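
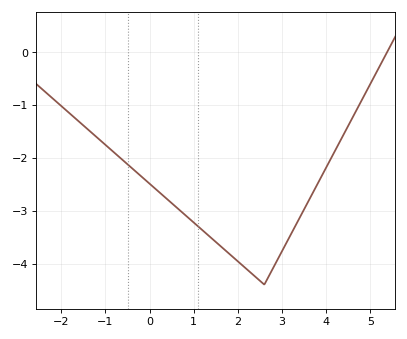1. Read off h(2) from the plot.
-4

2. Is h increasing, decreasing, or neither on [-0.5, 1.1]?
decreasing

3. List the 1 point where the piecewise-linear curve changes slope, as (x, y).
(2.6, -4.4)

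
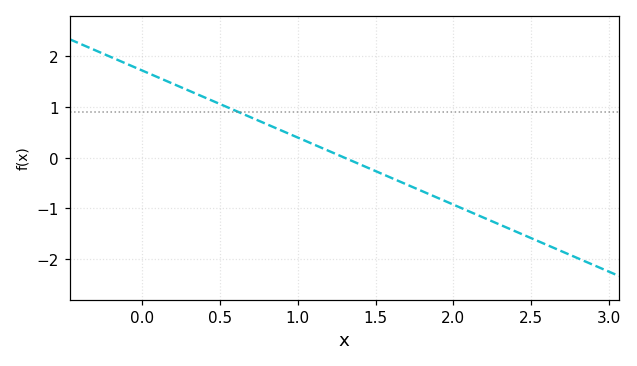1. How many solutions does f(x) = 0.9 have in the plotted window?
1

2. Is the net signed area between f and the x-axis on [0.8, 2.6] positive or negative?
negative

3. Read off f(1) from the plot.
0.396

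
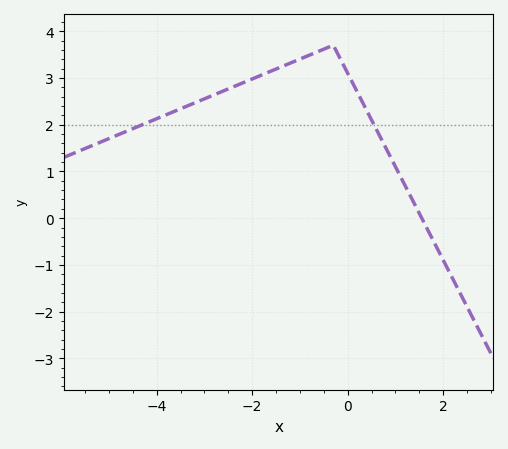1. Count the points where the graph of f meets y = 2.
2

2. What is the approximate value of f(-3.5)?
2.3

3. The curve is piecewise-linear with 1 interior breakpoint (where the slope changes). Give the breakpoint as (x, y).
(-0.3, 3.7)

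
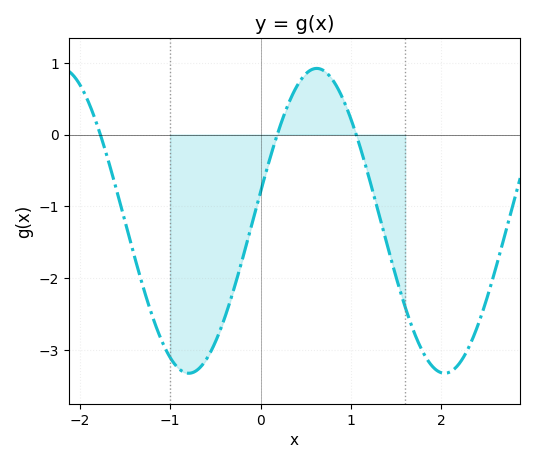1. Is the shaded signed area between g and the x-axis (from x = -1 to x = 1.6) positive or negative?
negative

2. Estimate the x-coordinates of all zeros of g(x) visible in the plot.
-1.8, 0.2, 1.1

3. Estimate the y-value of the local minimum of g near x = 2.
-3.3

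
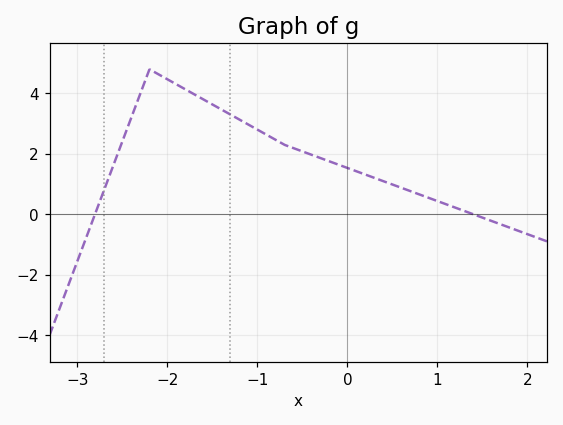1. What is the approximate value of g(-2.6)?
1.6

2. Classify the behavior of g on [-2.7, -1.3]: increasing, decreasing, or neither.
neither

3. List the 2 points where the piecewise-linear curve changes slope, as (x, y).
(-2.2, 4.8); (-0.7, 2.3)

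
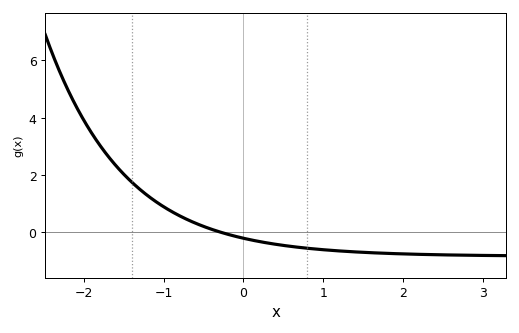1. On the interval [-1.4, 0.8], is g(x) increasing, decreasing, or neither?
decreasing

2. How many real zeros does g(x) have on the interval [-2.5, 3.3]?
1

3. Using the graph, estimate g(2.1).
-0.754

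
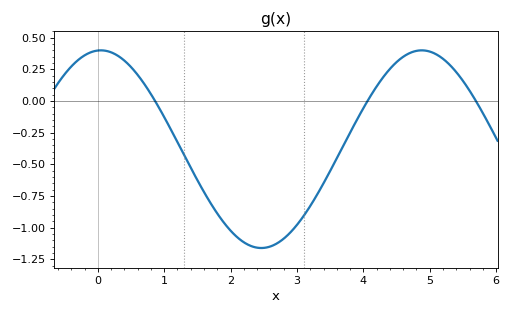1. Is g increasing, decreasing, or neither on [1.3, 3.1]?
neither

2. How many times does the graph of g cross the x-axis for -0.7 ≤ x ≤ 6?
3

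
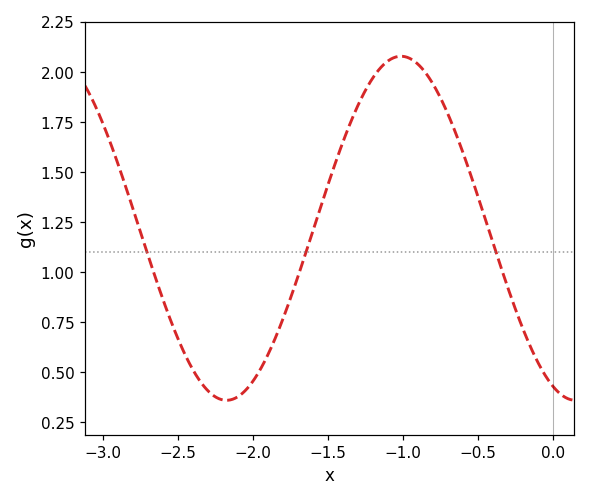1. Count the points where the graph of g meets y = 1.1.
3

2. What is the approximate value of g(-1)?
2.08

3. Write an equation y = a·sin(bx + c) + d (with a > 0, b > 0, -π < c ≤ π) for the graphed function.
y = 0.86sin(2.7x - 1.98) + 1.22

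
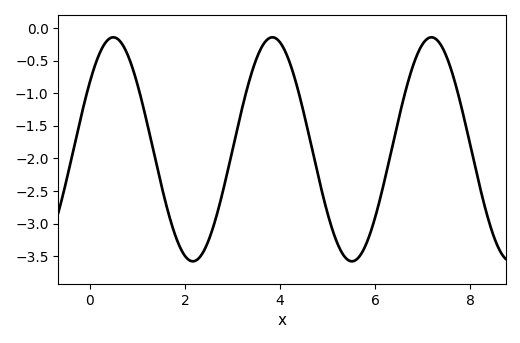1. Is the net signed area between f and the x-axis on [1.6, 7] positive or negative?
negative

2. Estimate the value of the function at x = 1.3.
-1.76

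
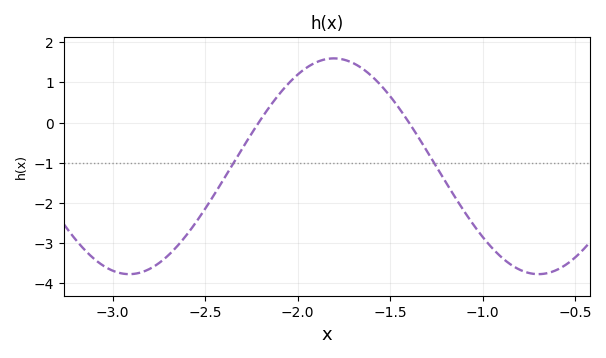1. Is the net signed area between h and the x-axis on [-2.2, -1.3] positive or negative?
positive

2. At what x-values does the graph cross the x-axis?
-2.21, -1.4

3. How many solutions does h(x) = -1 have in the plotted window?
2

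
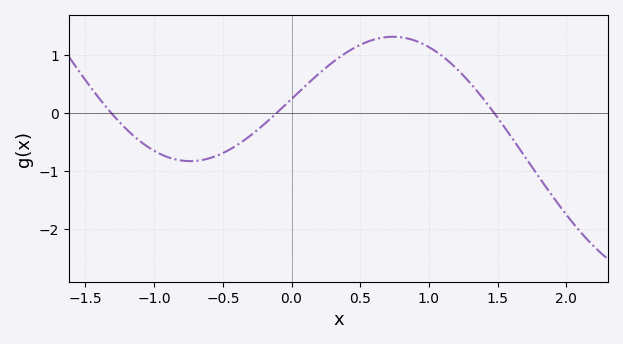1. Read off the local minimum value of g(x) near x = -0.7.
-0.832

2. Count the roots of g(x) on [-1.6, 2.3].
3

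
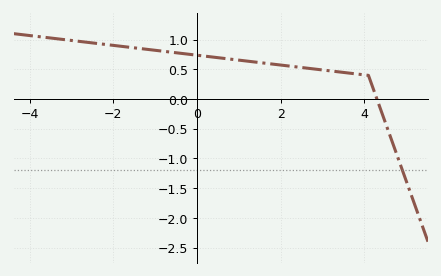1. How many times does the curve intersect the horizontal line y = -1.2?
1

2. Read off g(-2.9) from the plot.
0.977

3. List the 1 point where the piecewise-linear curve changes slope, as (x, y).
(4.1, 0.4)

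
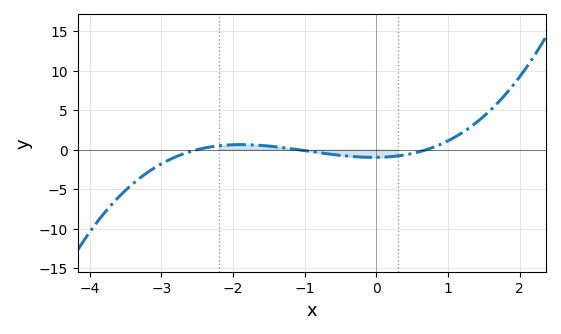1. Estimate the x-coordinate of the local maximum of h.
-1.9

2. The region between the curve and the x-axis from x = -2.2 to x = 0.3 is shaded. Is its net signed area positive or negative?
negative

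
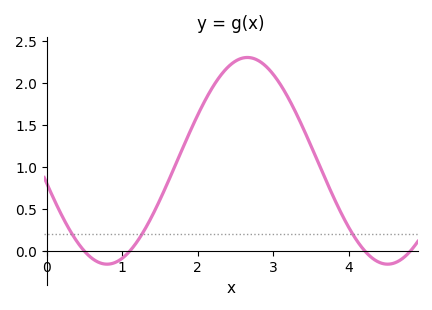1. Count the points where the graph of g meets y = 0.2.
3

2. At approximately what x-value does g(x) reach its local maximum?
2.7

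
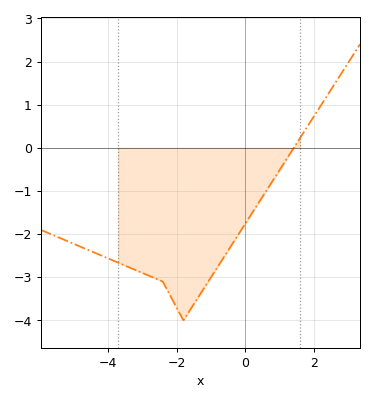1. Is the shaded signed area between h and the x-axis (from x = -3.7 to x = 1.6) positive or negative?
negative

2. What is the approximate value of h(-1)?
-3.01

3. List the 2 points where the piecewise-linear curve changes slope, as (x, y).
(-2.4, -3.1); (-1.8, -4)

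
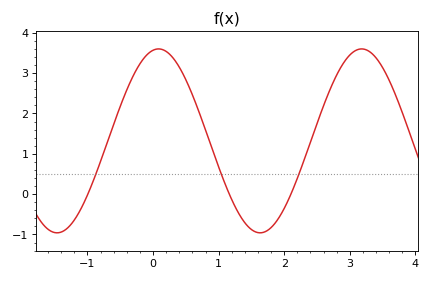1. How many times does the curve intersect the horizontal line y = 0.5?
3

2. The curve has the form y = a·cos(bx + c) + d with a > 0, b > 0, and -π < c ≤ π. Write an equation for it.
y = 2.28cos(2.03x - 0.172) + 1.32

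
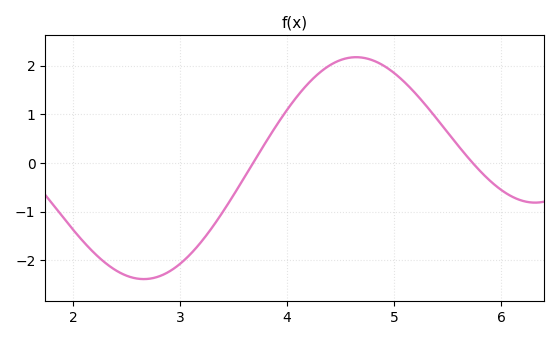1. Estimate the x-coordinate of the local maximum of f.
4.64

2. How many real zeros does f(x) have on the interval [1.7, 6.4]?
2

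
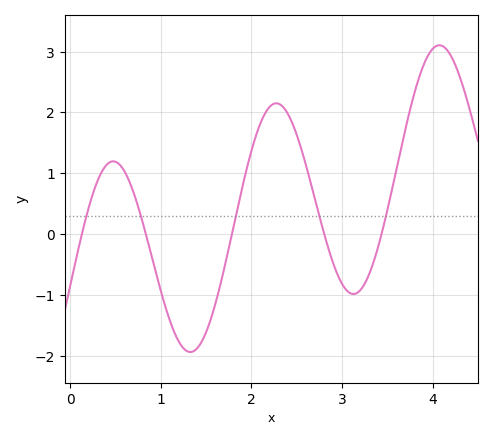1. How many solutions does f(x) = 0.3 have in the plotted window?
5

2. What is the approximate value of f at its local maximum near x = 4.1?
3.11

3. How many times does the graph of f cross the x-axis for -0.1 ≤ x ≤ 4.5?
5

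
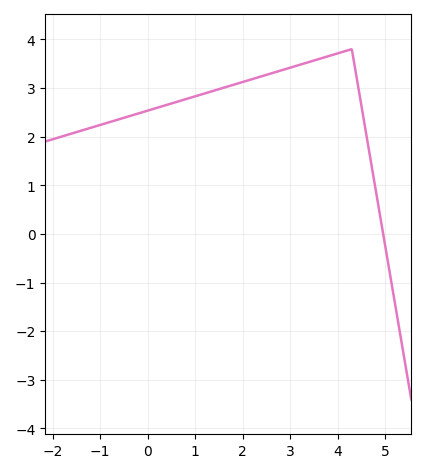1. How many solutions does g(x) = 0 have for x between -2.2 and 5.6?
1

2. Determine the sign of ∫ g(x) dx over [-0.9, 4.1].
positive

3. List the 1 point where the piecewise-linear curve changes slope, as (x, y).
(4.3, 3.8)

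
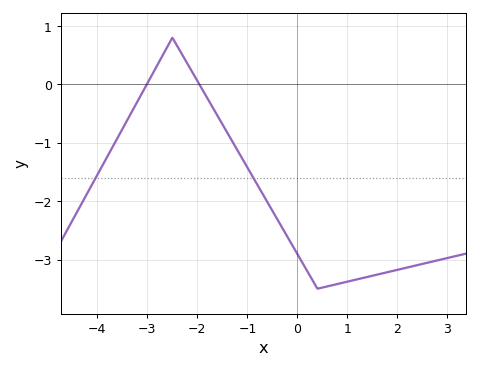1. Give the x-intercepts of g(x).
-3, -2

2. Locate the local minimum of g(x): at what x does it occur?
0.4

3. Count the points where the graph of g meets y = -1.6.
2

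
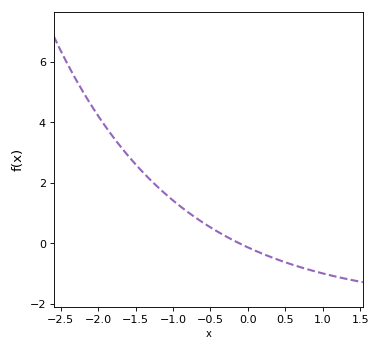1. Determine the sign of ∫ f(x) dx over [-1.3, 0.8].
positive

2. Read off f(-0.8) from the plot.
1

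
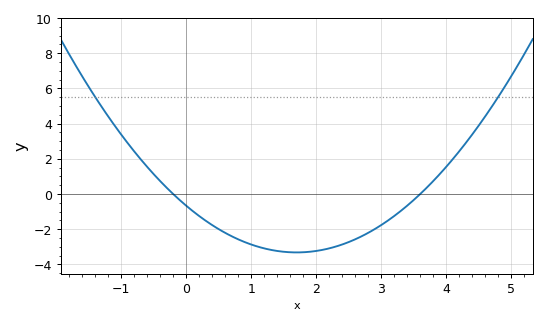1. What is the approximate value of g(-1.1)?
3.8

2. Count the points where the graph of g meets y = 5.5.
2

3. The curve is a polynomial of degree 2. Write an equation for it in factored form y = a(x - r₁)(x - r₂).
y = 0.92(x + 0.2)(x - 3.6)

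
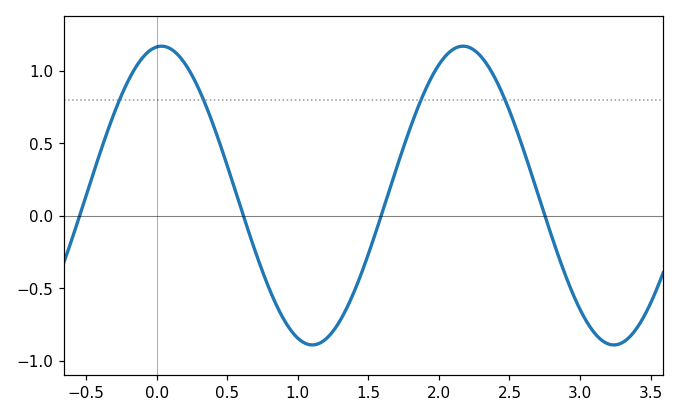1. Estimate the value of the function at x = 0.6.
0.043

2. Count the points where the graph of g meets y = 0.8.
4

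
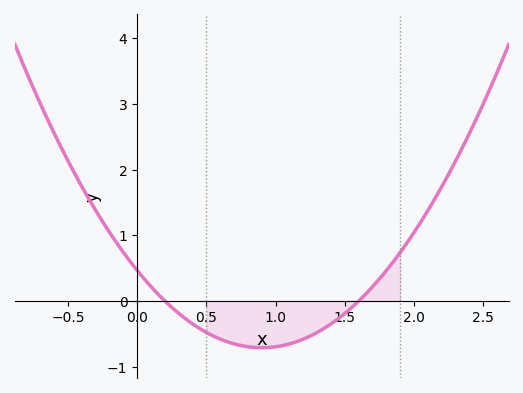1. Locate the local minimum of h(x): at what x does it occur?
0.9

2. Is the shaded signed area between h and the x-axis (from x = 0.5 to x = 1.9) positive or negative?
negative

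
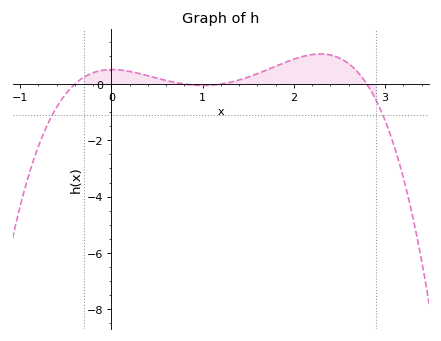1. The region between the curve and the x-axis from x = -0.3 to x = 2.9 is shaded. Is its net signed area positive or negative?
positive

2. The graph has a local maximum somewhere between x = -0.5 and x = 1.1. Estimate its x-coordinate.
0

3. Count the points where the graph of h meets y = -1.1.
2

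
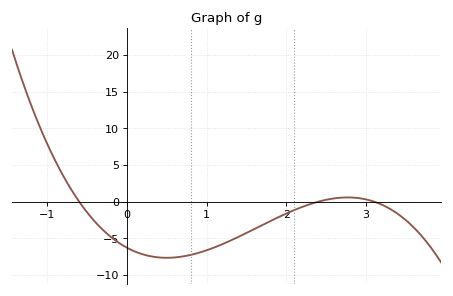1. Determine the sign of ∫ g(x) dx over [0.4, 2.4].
negative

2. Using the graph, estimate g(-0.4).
-3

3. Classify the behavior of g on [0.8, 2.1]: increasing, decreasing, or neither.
increasing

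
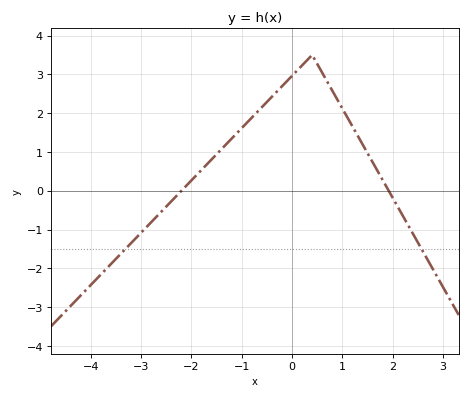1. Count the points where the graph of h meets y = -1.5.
2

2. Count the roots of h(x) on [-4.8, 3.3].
2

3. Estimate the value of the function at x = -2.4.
-0.275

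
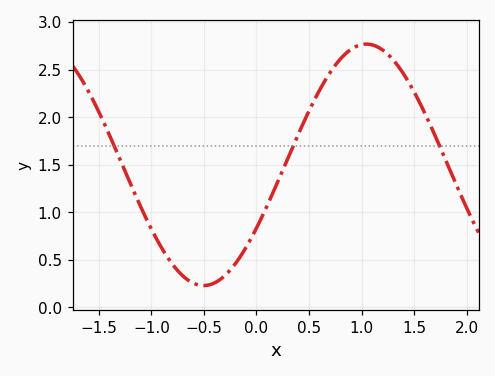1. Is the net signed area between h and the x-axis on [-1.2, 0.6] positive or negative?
positive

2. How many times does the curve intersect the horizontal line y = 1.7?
3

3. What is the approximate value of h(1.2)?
2.7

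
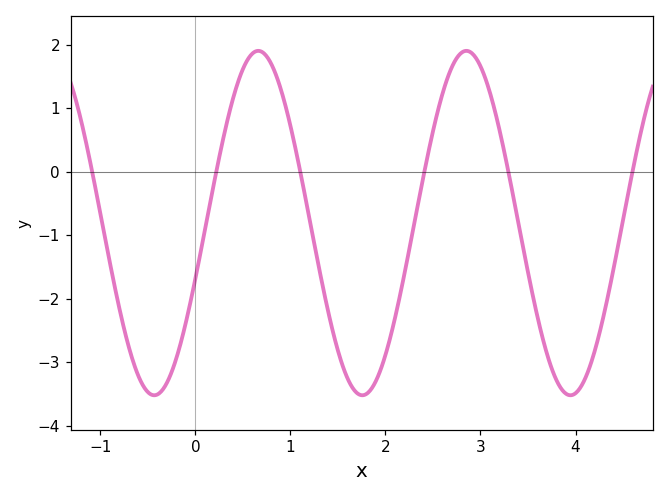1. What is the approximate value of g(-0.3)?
-3.33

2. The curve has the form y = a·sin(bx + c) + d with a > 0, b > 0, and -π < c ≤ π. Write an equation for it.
y = 2.71sin(2.87x - 0.33) - 0.81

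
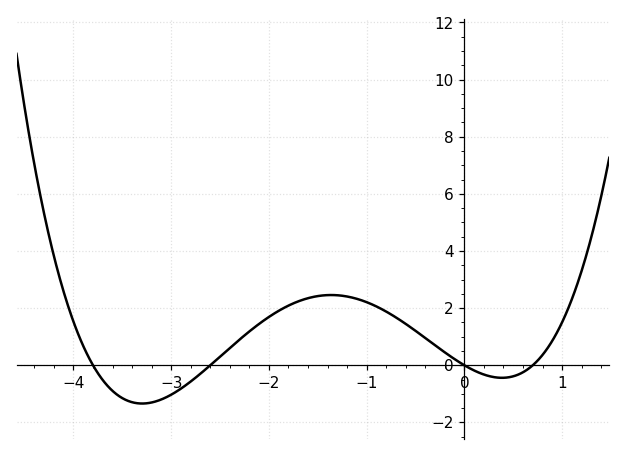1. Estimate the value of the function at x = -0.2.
0.451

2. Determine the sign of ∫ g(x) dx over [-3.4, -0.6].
positive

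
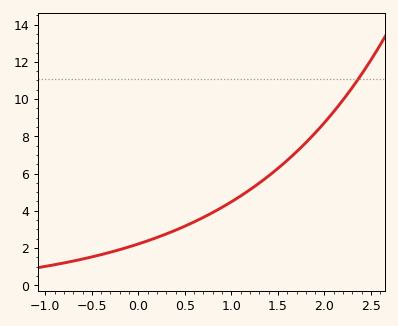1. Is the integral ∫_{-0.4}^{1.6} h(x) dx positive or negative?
positive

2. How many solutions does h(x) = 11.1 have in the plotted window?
1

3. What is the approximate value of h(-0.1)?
2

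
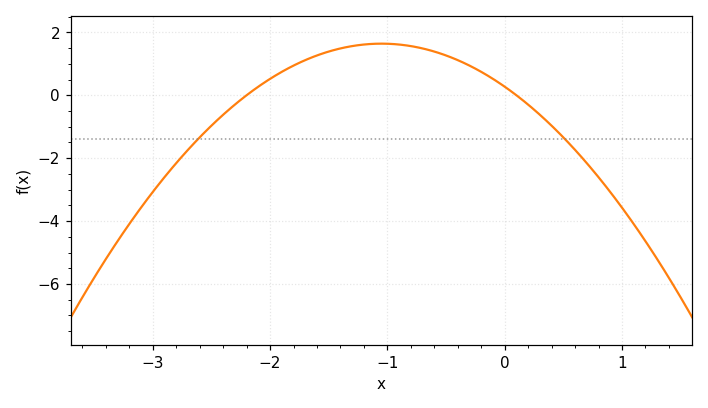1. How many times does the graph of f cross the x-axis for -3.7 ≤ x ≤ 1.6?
2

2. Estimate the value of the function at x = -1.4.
1.4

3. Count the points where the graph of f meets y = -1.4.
2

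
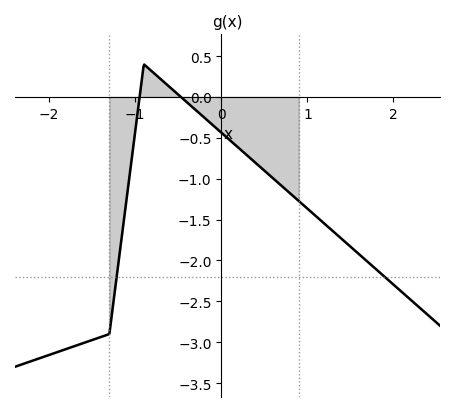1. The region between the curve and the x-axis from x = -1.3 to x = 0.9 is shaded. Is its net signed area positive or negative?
negative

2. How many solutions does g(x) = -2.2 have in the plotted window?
2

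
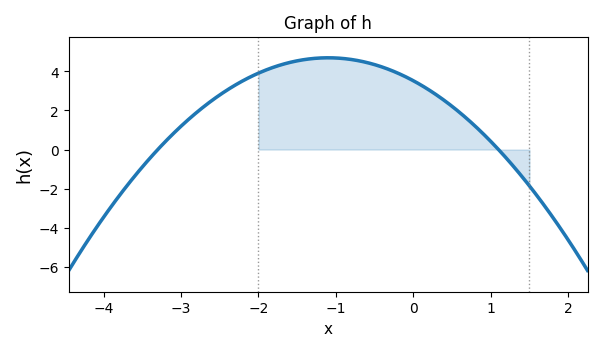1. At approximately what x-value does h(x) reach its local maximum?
-1.1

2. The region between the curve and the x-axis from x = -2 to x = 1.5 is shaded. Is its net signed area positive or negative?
positive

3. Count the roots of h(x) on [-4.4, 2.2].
2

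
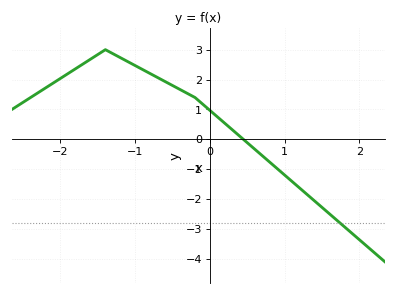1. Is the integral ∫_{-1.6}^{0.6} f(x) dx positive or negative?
positive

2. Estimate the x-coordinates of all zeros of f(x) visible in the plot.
0.4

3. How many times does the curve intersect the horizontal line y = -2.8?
1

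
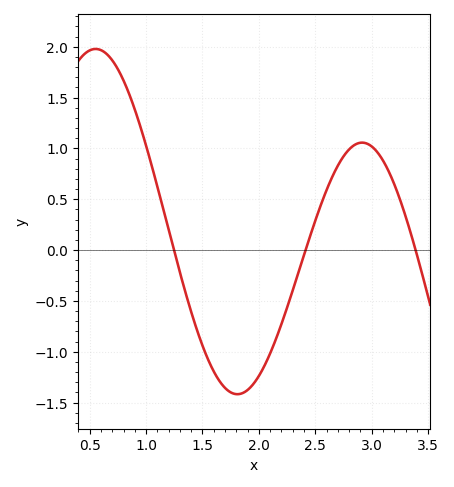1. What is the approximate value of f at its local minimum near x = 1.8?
-1.42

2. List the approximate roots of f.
1.25, 2.41, 3.39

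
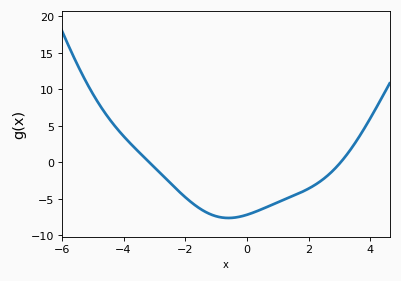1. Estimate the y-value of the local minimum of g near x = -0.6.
-7.62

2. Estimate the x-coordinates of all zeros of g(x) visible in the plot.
-3.16, 3.04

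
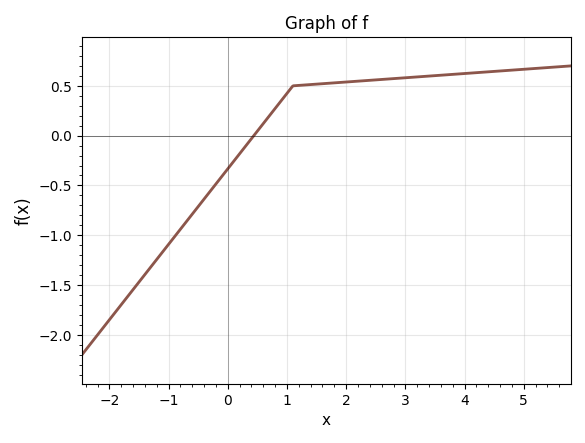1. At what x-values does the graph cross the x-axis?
0.44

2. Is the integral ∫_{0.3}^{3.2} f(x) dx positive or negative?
positive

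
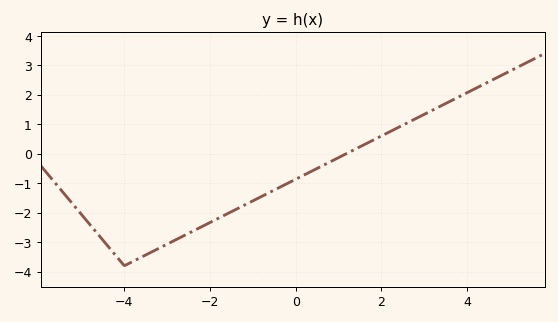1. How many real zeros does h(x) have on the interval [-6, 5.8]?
1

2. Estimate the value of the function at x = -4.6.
-2.76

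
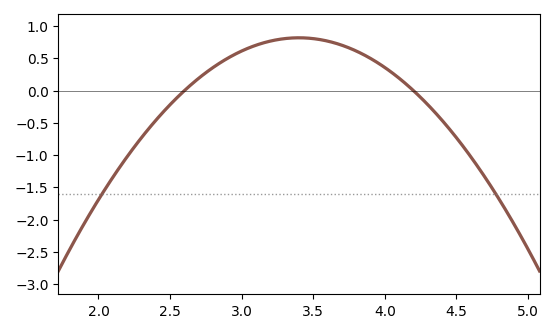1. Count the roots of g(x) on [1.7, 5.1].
2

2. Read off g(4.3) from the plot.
-0.218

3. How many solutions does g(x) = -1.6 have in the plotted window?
2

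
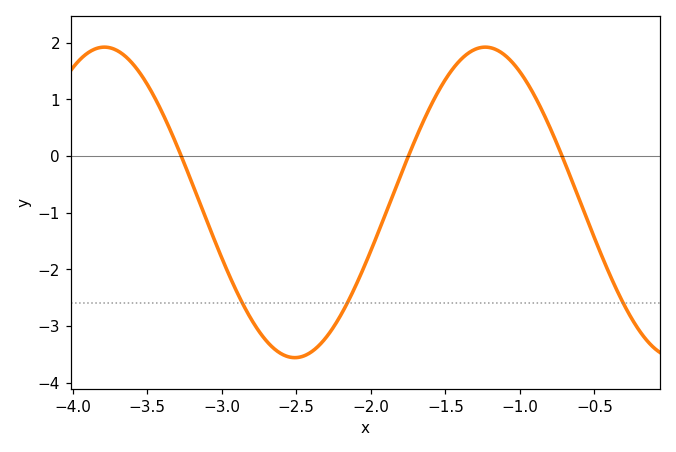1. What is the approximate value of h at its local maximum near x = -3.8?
1.92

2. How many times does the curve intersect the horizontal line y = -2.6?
3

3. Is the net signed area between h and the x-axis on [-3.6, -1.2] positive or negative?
negative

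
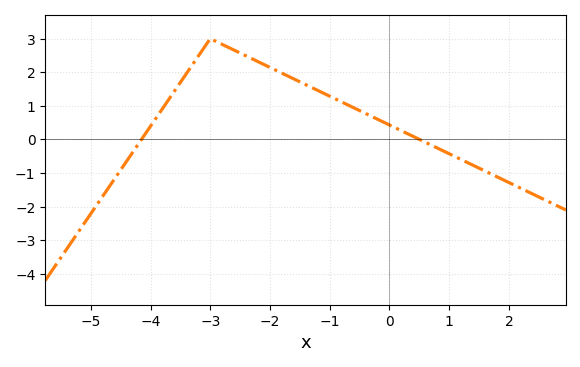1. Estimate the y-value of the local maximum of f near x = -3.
3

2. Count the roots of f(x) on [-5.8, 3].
2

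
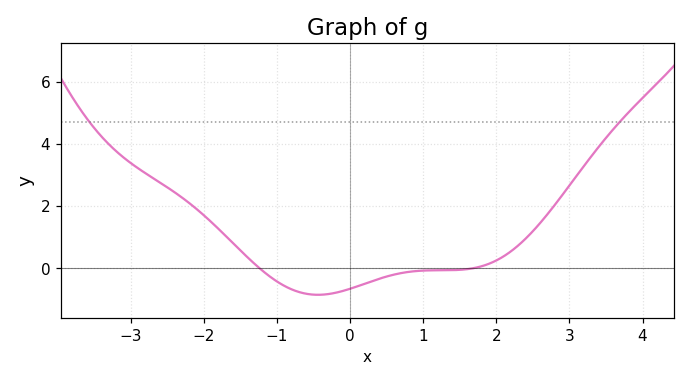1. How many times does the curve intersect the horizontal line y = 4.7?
2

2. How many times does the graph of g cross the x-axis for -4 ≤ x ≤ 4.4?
2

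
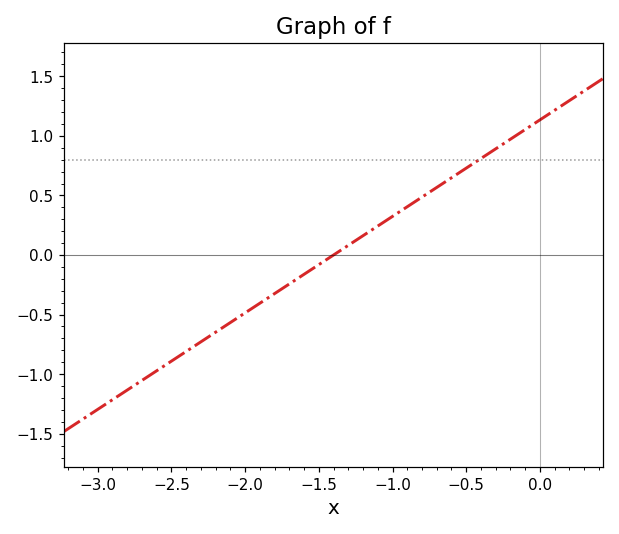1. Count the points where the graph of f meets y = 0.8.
1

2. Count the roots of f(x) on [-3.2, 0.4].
1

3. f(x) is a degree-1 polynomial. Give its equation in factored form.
y = 0.81(x + 1.4)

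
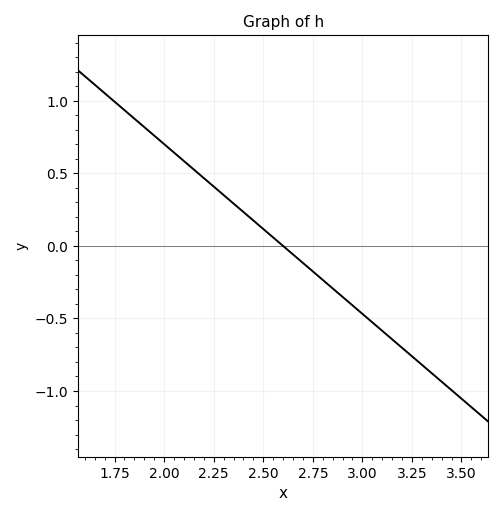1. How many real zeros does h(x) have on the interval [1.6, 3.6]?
1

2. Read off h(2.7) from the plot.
-0.1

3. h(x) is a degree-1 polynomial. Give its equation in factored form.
y = -1.17(x - 2.6)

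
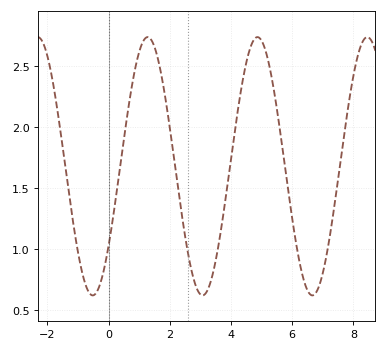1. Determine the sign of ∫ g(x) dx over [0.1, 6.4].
positive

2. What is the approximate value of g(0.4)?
1.7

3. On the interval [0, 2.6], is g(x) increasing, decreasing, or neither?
neither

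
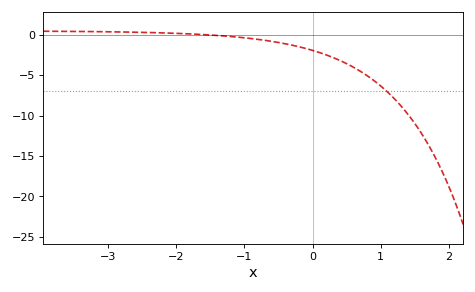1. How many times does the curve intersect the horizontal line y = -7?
1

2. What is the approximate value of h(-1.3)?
0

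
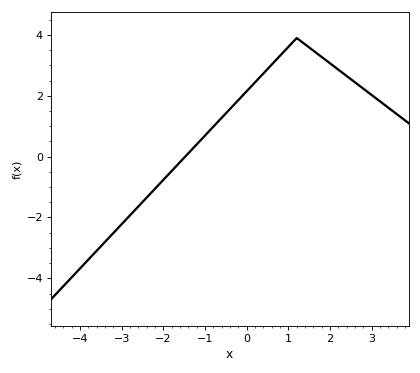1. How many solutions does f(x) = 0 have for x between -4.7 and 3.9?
1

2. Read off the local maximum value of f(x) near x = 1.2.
3.9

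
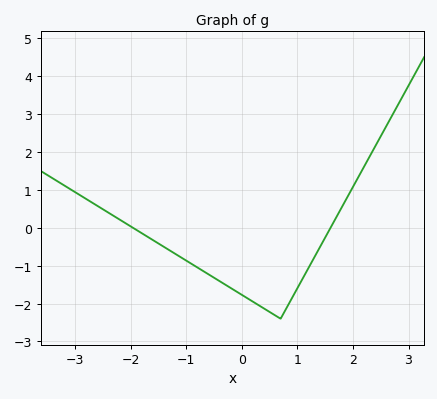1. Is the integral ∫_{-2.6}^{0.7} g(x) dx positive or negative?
negative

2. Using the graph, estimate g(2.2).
1.61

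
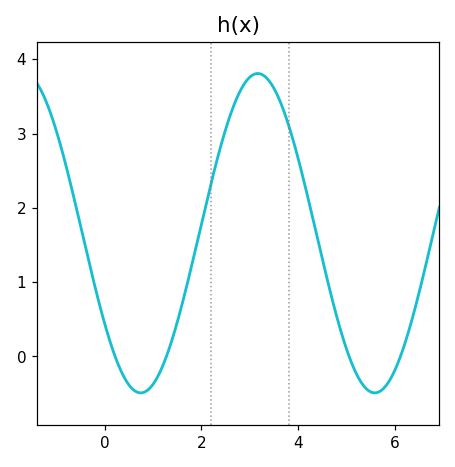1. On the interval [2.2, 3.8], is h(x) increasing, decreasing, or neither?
neither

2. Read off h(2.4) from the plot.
2.83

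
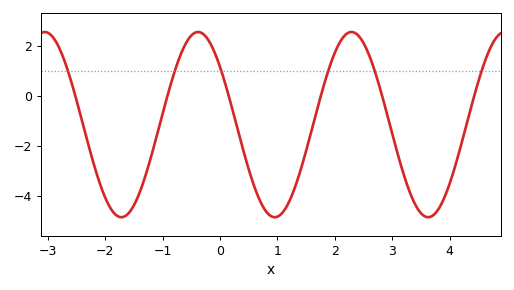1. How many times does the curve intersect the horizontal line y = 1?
6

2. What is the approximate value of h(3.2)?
-3.1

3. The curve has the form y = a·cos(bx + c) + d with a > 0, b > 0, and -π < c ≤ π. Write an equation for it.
y = 3.71cos(2.4x + 0.9) - 1.14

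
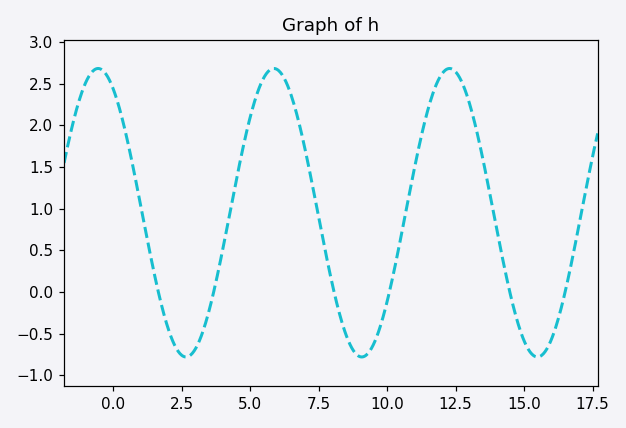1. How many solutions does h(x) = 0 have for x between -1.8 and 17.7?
6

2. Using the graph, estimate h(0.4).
2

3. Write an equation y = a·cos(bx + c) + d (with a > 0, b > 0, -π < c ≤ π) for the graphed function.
y = 1.73cos(0.98x + 0.53) + 0.95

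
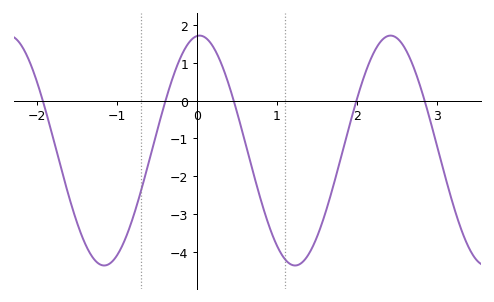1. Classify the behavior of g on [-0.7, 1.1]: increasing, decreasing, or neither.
neither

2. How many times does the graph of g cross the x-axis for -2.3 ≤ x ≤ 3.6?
5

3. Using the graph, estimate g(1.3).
-4.3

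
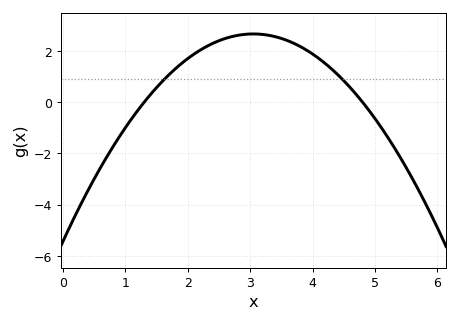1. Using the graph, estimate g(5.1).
-0.992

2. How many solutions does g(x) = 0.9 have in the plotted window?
2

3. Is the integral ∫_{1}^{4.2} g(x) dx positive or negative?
positive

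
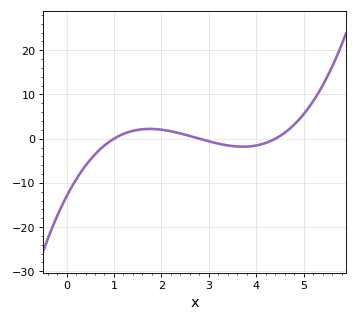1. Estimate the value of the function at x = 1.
0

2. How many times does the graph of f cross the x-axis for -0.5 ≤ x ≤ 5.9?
3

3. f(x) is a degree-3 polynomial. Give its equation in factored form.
y = 1.06(x - 1)(x - 2.8)(x - 4.4)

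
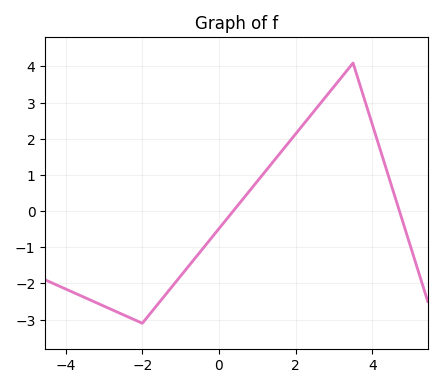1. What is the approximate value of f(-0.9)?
-1.66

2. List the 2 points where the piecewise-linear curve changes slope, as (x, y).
(-2, -3.1); (3.5, 4.1)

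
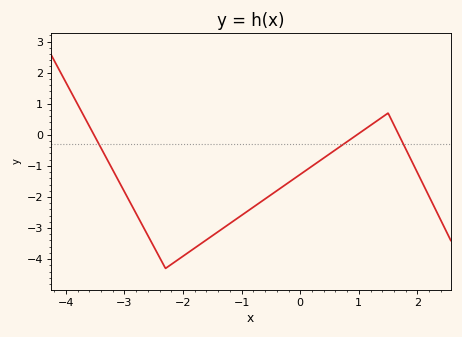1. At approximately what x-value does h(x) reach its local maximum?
1.5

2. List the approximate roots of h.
-3.52, 0.968, 1.68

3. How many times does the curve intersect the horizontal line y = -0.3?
3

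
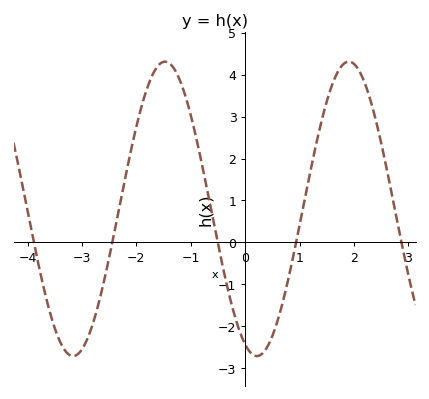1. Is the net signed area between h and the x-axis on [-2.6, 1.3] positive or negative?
positive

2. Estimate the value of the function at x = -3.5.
-2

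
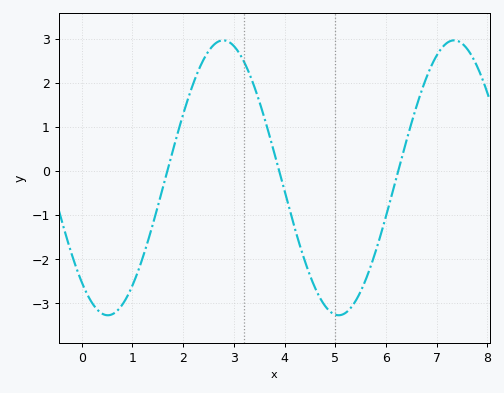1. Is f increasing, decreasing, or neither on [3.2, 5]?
decreasing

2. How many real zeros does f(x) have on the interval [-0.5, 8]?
3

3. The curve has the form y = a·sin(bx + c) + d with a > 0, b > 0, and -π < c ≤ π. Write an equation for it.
y = 3.12sin(1.4x - 2.3) - 0.16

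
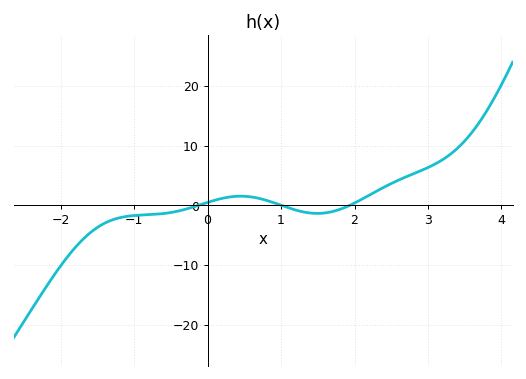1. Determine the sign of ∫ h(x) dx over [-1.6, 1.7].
negative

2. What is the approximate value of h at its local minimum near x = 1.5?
-1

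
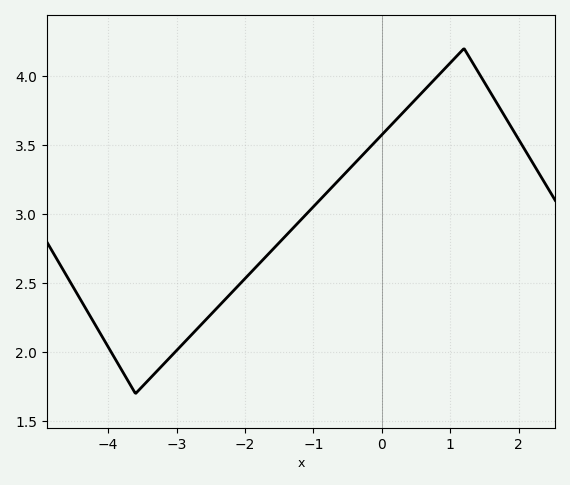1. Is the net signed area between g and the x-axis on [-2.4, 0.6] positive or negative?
positive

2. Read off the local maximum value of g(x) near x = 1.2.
4.2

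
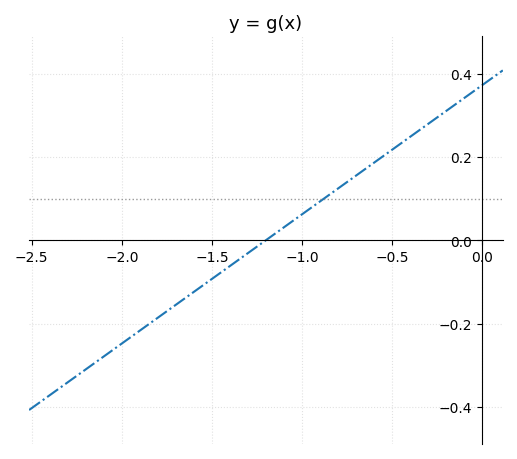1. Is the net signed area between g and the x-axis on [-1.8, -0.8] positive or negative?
negative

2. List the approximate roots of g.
-1.2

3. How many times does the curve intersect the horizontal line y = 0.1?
1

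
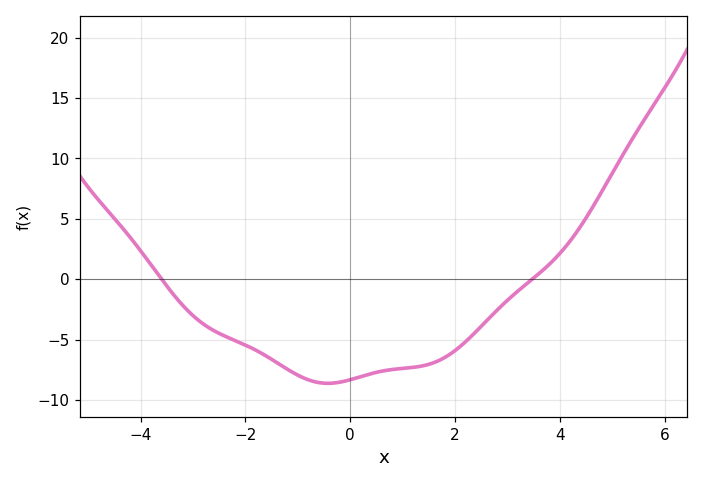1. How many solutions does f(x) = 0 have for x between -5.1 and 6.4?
2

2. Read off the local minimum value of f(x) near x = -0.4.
-8.61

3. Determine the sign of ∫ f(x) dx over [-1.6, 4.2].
negative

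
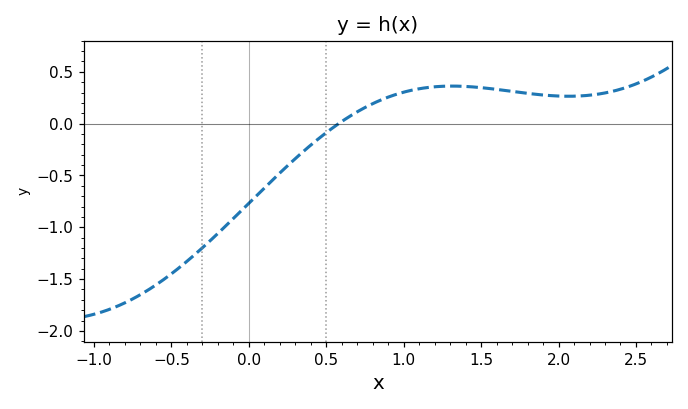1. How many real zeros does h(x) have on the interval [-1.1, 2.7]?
1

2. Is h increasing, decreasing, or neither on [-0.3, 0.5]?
increasing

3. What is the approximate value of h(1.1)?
0.336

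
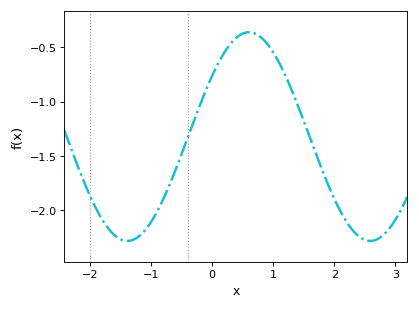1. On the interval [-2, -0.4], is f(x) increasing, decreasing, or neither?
neither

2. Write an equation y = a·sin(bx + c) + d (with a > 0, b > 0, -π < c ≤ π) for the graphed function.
y = 0.96sin(1.58x + 0.62) - 1.32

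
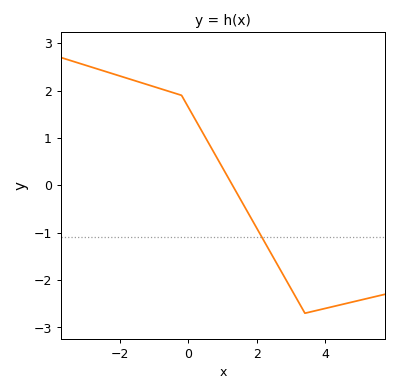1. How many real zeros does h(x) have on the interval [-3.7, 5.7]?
1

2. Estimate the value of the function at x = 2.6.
-1.68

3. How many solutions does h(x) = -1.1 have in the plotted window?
1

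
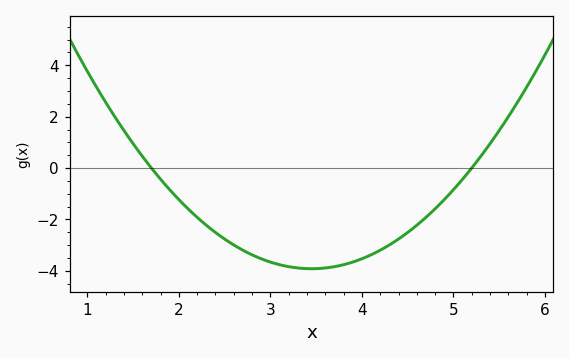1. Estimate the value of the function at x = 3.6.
-3.89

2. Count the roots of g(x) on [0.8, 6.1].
2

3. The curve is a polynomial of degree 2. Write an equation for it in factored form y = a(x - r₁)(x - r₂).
y = 1.28(x - 1.7)(x - 5.2)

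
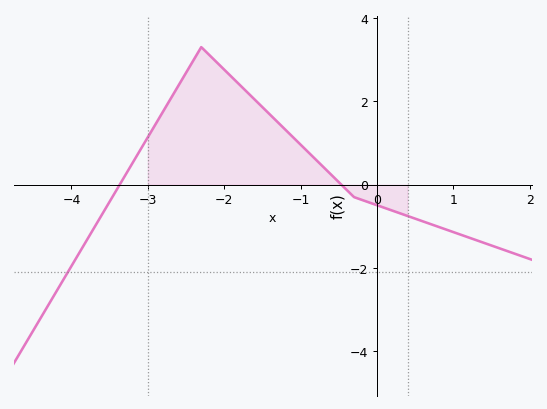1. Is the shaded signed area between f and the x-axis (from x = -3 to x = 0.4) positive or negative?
positive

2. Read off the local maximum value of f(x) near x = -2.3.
3.3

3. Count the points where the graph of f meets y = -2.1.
1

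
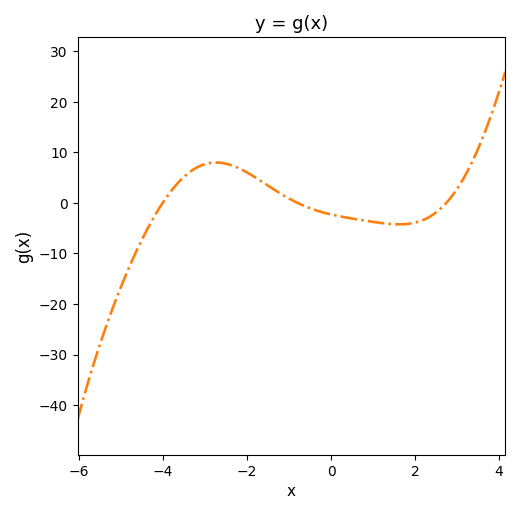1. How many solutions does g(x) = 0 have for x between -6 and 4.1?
3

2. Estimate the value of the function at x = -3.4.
6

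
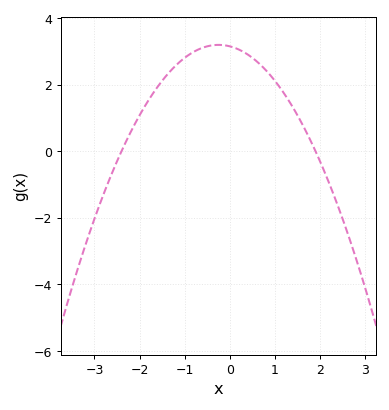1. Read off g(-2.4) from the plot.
0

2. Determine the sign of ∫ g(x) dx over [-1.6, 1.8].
positive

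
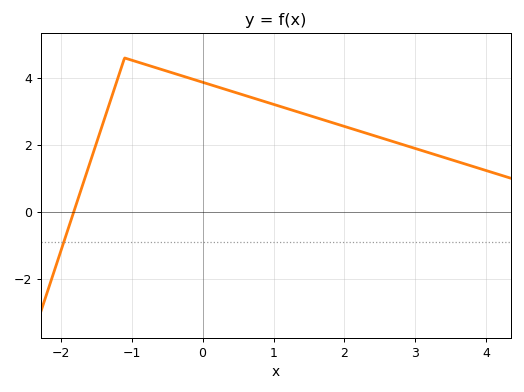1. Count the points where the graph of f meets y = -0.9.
1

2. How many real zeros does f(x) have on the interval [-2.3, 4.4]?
1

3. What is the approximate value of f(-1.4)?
2.67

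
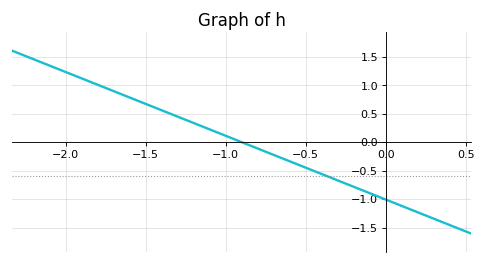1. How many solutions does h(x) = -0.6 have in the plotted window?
1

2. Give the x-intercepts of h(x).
-0.9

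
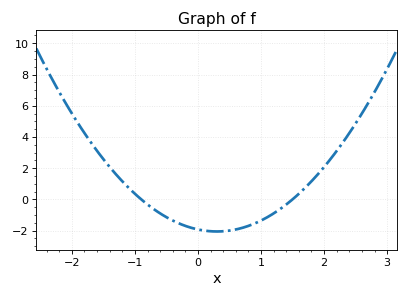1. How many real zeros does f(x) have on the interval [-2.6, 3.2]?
2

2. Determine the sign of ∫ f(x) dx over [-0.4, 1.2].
negative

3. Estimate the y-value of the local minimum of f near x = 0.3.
-2.06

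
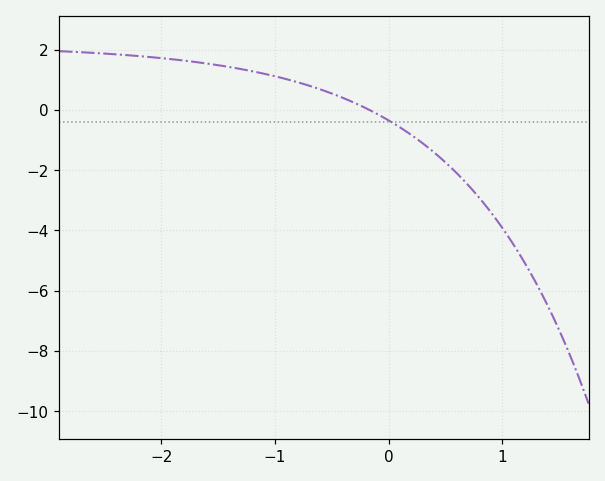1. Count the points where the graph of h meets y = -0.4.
1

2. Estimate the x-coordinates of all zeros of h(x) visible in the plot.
-0.2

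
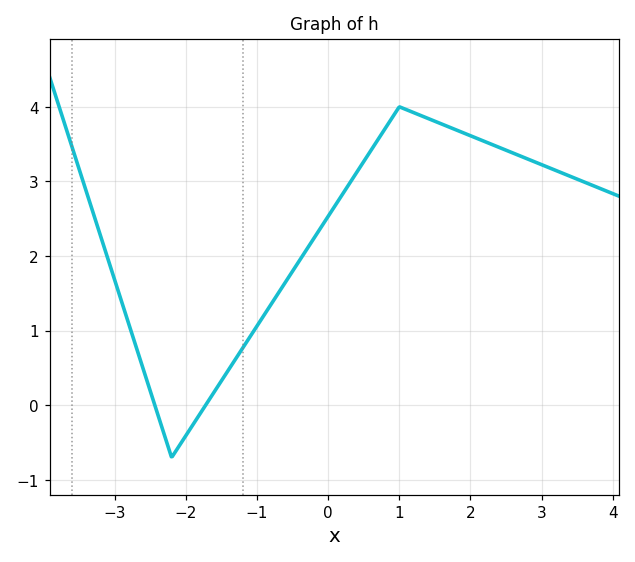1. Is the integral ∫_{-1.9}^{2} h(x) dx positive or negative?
positive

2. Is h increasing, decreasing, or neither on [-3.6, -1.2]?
neither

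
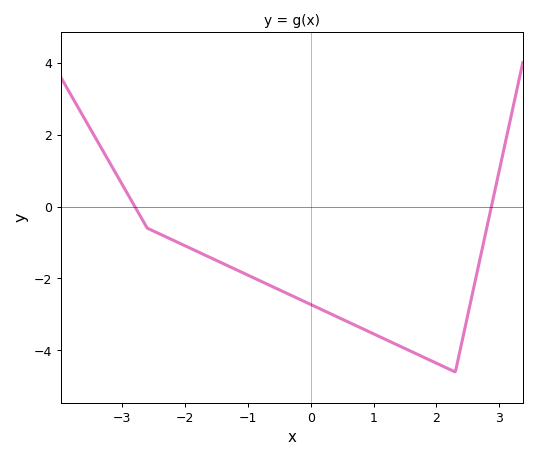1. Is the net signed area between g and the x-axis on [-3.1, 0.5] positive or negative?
negative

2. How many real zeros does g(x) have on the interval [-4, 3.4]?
2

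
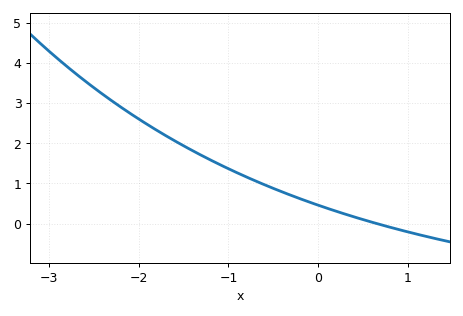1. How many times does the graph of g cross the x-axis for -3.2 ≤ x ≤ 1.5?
1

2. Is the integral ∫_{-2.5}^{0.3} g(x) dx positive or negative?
positive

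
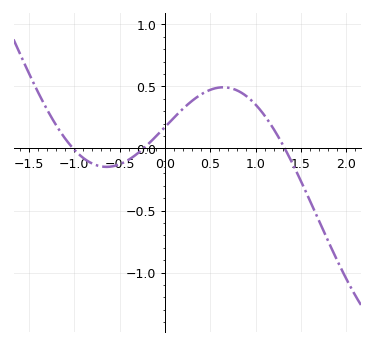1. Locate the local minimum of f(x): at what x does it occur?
-0.6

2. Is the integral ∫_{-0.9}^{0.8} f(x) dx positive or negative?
positive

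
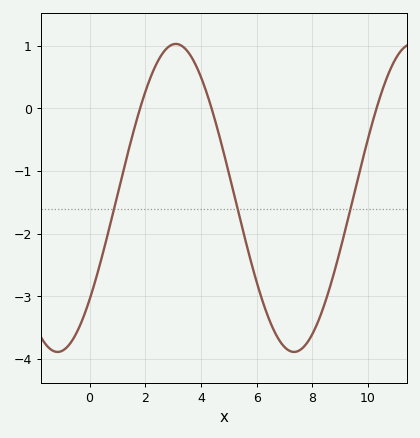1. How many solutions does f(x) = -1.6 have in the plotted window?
3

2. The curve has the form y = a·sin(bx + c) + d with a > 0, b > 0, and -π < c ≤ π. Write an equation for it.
y = 2.46sin(0.74x - 0.72) - 1.43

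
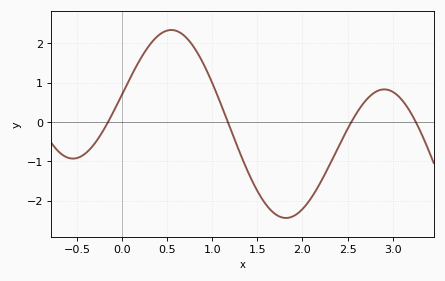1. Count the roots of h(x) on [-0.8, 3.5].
4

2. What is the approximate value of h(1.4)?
-1.3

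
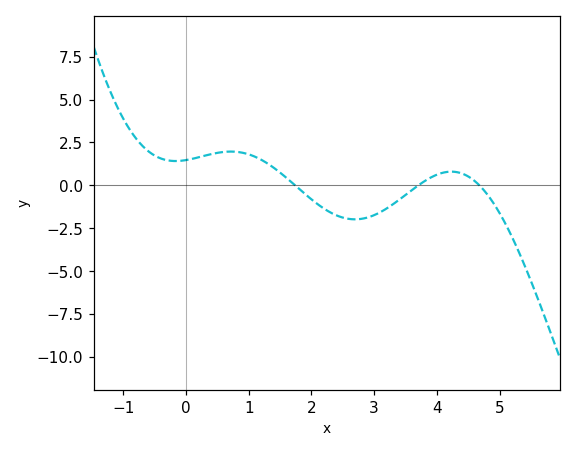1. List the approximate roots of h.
1.74, 3.71, 4.68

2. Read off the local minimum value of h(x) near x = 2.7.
-1.99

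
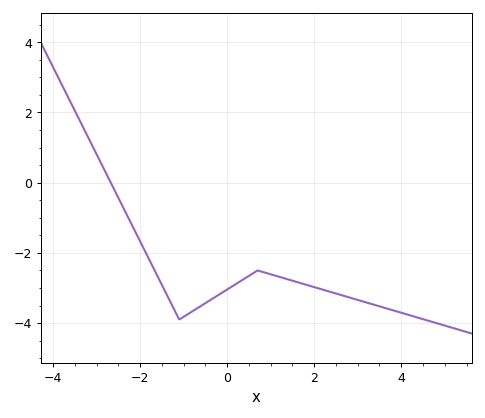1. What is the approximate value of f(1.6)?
-2.8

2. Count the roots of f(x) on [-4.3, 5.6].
1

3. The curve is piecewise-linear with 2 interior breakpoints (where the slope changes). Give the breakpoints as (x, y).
(-1.1, -3.9); (0.7, -2.5)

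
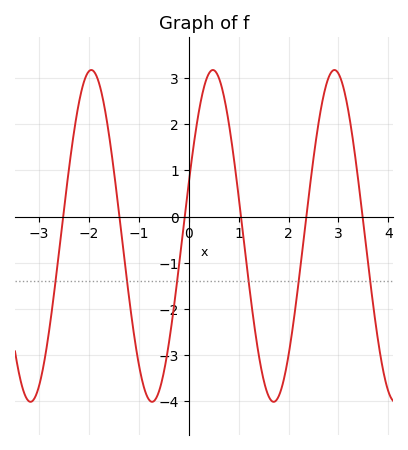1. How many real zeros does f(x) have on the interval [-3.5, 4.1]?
6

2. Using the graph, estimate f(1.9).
-3.56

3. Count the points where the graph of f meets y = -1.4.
6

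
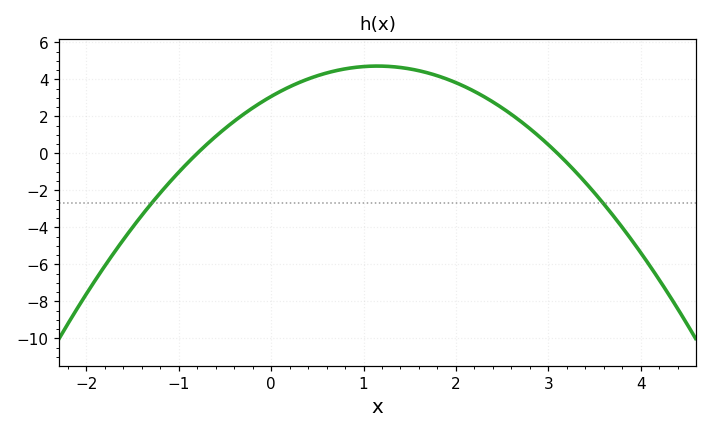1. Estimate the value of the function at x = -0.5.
1.4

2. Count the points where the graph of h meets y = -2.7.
2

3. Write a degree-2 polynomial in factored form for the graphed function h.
y = -1.24(x + 0.8)(x - 3.1)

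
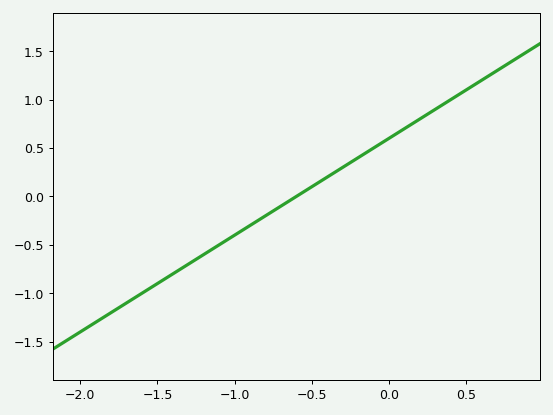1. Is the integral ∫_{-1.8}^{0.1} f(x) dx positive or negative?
negative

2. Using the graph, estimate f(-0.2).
0.4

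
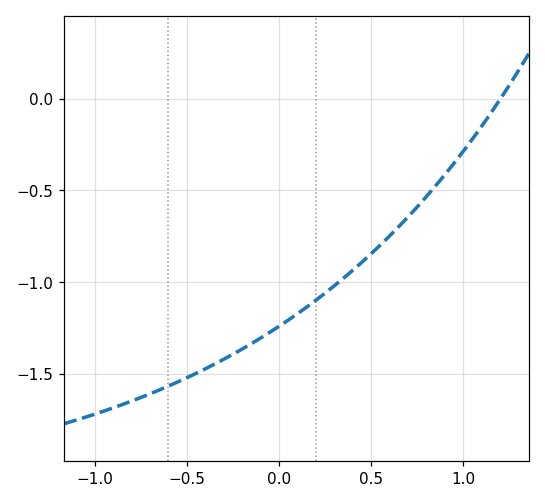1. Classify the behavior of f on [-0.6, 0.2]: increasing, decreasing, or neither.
increasing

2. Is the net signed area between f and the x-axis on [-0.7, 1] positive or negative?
negative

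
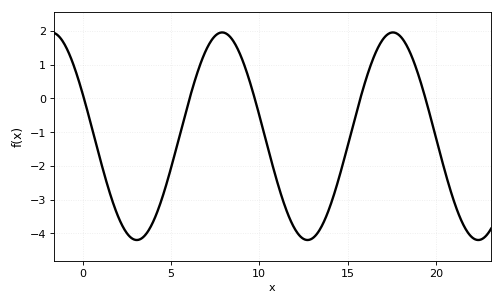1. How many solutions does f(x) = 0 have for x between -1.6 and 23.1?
5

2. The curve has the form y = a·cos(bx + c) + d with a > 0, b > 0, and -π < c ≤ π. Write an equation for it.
y = 3.08cos(0.65x + 1.15) - 1.12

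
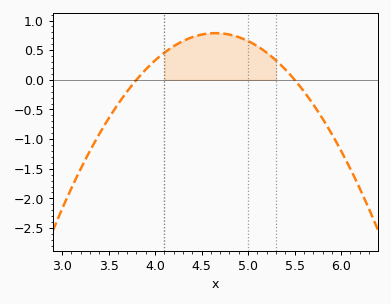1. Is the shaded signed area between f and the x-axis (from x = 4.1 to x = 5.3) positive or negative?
positive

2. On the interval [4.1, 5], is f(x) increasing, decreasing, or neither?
neither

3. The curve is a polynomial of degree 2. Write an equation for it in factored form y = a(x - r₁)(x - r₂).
y = -1.09(x - 3.8)(x - 5.5)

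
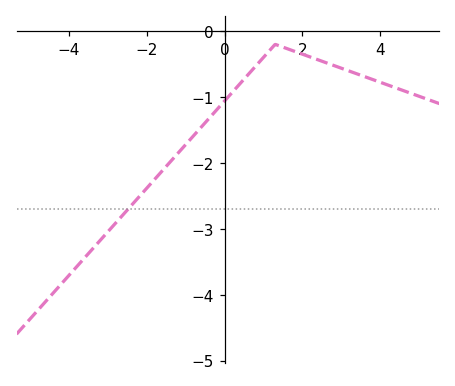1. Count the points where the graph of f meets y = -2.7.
1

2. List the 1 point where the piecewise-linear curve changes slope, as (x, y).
(1.3, -0.2)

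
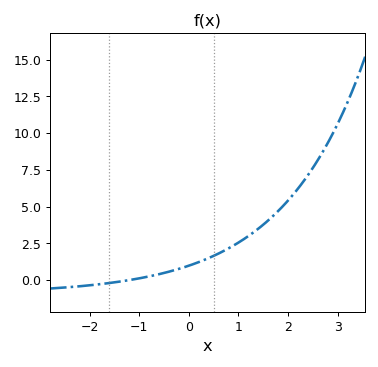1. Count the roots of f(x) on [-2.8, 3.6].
1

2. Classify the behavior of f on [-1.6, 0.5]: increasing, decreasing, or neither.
increasing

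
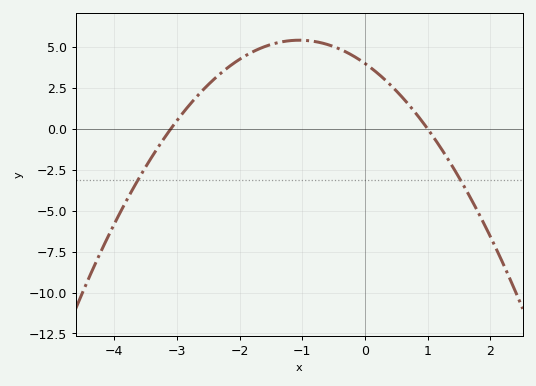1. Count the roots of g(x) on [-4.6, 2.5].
2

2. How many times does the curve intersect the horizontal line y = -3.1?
2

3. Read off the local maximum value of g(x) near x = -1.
5.4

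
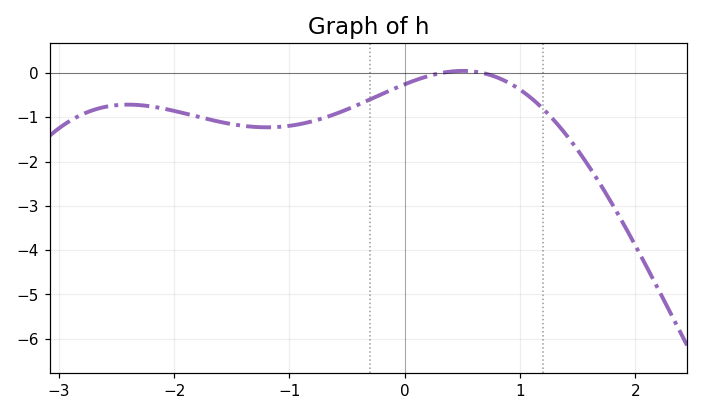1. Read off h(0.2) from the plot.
-0.073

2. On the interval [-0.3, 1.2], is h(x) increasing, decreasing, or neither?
neither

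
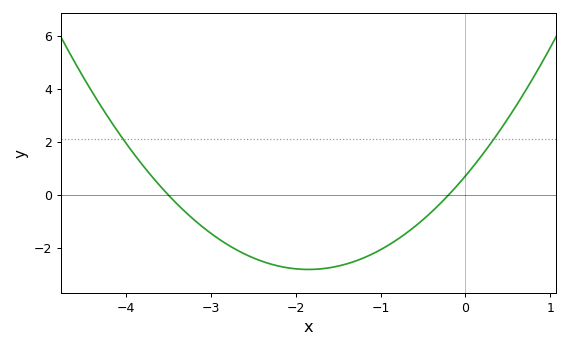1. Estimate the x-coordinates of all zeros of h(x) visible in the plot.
-3.5, -0.2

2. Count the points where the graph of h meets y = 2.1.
2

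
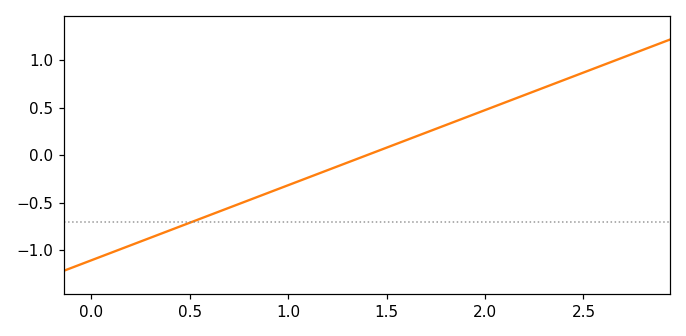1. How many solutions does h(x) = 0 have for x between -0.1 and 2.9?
1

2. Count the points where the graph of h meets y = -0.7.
1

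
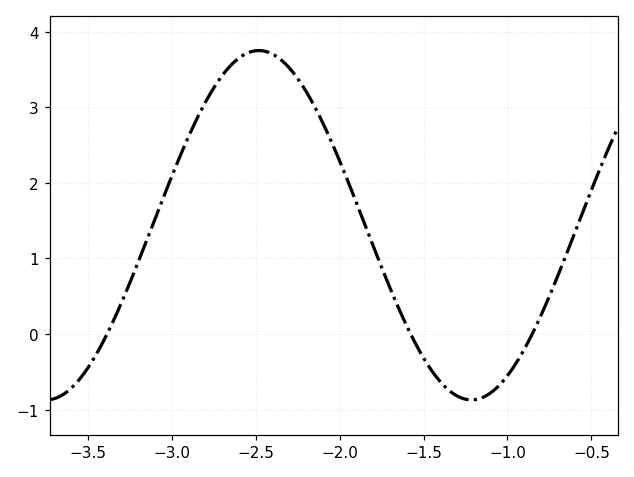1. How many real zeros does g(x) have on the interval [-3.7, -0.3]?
3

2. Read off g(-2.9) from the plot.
2.6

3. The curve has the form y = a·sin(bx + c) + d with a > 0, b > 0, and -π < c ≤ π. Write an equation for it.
y = 2.31sin(2.5x + 1.4) + 1.44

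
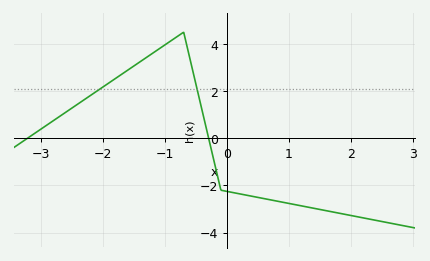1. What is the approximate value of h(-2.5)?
1.2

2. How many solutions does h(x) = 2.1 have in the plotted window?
2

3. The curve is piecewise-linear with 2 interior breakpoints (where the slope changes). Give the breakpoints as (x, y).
(-0.7, 4.5); (-0.1, -2.2)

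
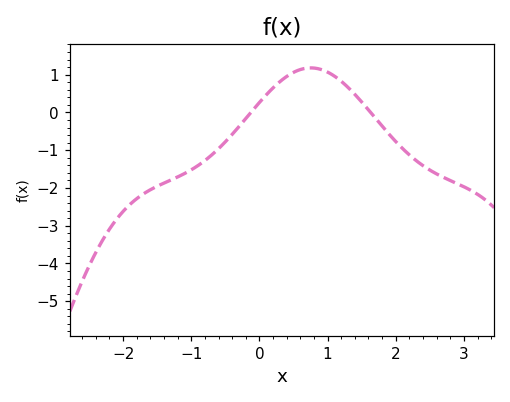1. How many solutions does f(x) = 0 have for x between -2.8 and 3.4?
2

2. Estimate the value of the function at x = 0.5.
1.06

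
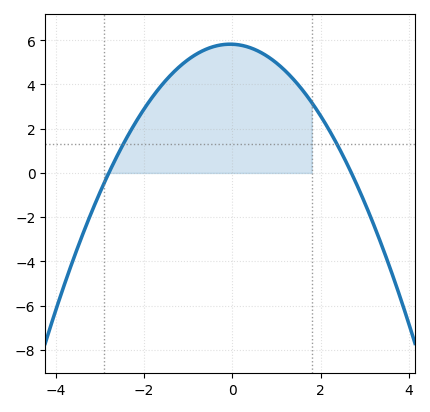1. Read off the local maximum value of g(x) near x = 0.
5.8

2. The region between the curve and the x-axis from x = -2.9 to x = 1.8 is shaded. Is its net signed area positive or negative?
positive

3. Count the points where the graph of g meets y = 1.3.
2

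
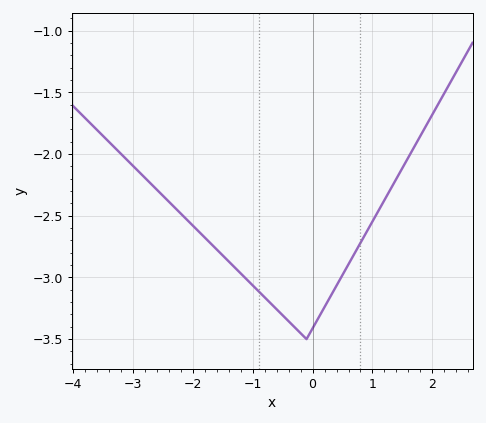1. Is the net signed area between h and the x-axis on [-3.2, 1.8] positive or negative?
negative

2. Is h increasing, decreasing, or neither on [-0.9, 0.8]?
neither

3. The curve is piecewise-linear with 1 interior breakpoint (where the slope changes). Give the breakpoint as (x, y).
(-0.1, -3.5)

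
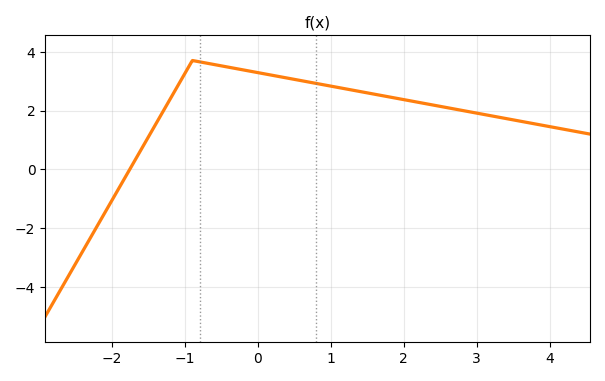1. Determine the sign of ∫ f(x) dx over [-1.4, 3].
positive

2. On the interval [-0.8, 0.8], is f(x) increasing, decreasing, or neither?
decreasing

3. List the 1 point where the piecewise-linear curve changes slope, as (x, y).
(-0.9, 3.7)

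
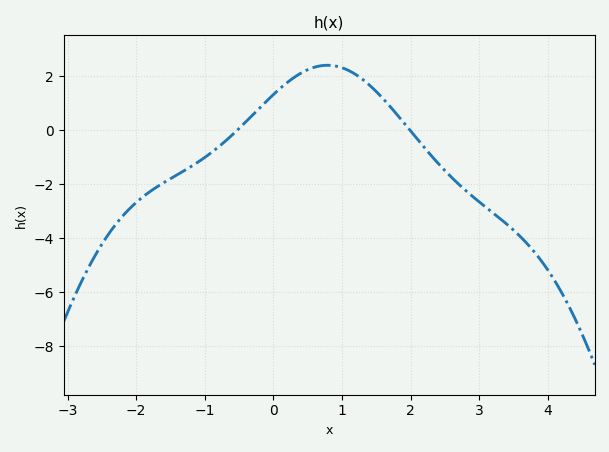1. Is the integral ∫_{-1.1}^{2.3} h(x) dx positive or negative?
positive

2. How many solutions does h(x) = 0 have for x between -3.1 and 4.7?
2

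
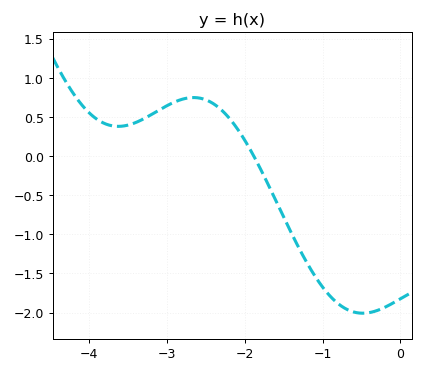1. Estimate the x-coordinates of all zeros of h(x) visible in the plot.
-1.88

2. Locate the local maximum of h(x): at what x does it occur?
-2.66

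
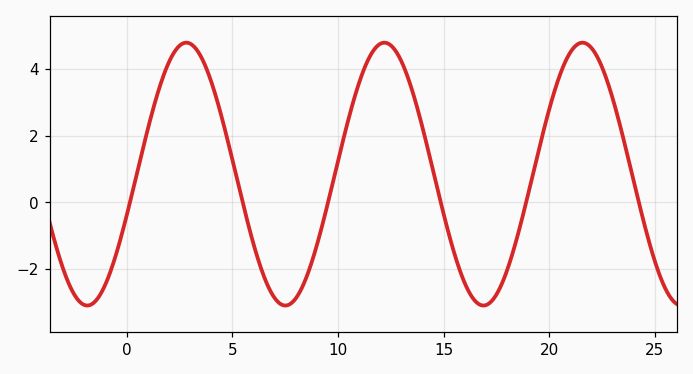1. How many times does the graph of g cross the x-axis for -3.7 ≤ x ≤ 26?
6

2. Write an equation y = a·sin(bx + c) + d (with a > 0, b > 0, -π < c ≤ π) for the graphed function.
y = 3.94sin(0.67x - 0.32) + 0.85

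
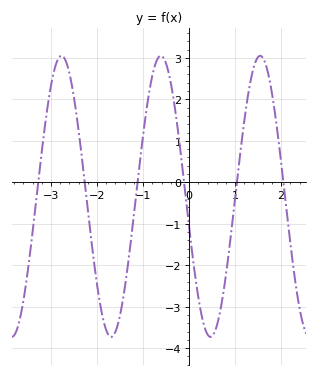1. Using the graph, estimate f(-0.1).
-0.097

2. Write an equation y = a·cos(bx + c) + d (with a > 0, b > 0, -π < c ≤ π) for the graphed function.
y = 3.39cos(2.91x + 1.79) - 0.34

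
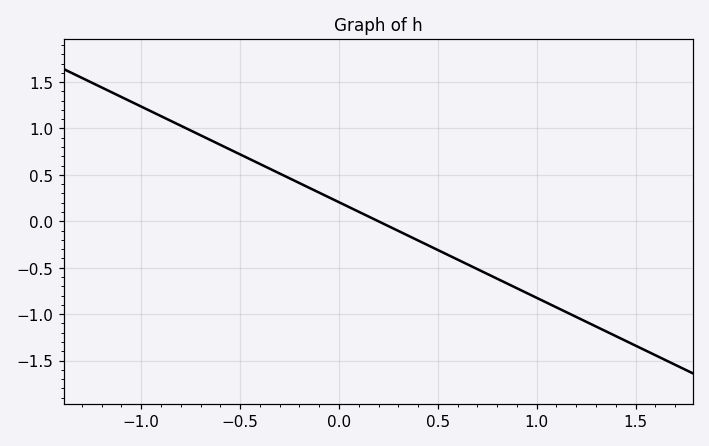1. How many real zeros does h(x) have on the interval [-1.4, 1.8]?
1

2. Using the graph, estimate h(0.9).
-0.721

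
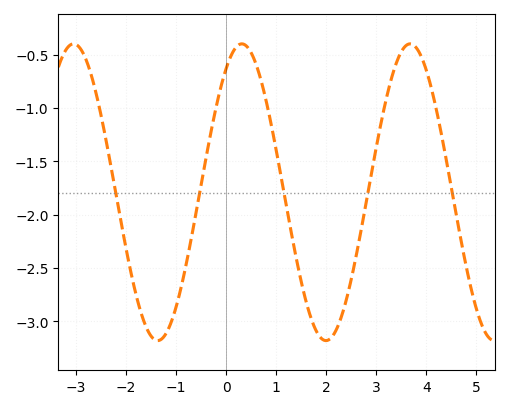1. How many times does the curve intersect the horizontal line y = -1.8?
5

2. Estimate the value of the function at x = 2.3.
-2.96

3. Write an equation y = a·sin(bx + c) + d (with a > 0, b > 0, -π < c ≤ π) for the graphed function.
y = 1.39sin(1.87x + 0.982) - 1.79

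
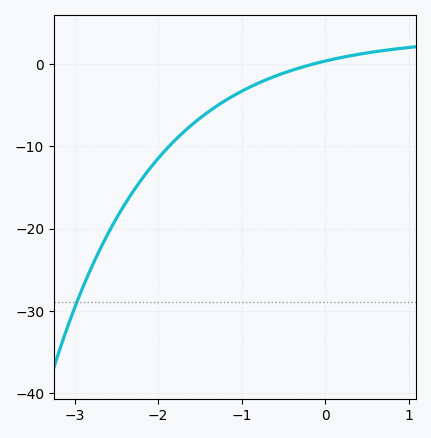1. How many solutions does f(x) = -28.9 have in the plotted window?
1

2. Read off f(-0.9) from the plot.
-2.76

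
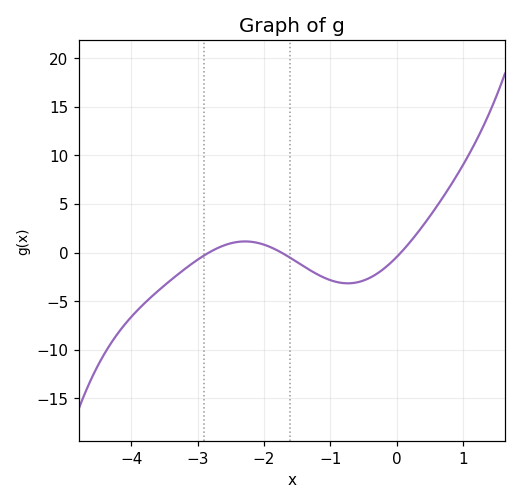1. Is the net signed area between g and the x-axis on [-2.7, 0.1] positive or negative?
negative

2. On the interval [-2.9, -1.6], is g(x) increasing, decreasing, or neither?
neither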